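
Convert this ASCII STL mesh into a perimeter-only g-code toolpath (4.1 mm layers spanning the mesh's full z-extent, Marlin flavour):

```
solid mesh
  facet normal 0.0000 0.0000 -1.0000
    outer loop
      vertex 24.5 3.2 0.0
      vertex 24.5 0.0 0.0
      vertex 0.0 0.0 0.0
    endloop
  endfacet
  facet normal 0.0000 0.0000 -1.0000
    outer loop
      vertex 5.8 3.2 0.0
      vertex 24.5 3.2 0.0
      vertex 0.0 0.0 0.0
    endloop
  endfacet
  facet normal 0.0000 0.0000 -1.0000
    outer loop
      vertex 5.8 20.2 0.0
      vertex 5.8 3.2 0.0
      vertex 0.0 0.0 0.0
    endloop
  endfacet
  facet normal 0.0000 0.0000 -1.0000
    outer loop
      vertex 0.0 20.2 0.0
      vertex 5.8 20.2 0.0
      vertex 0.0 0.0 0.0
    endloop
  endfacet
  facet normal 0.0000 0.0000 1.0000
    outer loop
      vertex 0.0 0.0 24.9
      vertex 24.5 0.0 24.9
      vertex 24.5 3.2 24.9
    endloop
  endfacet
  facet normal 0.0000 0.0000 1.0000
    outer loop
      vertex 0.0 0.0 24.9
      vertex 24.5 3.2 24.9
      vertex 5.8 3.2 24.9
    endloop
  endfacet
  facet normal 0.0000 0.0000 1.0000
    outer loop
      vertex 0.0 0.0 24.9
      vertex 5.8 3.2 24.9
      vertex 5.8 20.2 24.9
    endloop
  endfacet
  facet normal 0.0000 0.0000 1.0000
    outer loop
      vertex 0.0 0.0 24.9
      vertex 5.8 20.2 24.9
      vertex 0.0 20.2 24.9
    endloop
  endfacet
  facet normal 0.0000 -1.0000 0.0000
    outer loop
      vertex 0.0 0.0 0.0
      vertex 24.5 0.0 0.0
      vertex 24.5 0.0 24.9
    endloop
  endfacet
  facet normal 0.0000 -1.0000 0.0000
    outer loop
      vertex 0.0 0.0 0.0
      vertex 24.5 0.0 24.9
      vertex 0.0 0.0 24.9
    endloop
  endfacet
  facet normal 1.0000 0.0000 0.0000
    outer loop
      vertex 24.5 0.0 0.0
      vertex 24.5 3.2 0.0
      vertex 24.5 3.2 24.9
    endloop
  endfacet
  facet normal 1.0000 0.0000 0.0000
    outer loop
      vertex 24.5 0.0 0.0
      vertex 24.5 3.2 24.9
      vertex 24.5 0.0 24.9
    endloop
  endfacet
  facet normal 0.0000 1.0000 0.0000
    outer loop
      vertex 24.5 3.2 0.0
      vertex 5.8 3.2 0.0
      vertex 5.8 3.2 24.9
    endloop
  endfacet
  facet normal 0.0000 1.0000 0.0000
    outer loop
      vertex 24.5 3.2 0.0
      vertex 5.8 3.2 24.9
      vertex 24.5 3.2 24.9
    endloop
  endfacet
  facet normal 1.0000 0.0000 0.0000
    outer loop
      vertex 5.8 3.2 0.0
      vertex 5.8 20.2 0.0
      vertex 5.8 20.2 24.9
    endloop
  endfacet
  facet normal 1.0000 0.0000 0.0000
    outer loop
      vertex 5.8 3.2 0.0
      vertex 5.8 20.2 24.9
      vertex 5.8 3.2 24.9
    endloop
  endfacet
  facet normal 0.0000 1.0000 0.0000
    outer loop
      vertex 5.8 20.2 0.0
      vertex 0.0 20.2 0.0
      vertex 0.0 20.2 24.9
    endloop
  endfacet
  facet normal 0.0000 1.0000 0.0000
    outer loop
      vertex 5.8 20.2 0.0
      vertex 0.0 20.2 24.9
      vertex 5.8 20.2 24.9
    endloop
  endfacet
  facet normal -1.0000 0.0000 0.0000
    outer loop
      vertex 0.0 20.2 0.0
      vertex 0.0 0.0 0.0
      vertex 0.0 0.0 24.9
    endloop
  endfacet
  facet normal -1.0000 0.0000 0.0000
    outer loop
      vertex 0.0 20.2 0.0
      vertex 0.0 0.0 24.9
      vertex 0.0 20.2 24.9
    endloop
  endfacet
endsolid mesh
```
; perimeter-only toolpath
G21 ; units = mm
G90 ; absolute positioning
G28 ; home
; layer 1
G0 Z4.1
G0 X0.0 Y0.0
G1 X24.5 Y0.0
G1 X24.5 Y3.2
G1 X5.8 Y3.2
G1 X5.8 Y20.2
G1 X0.0 Y20.2
G1 X0.0 Y0.0
; layer 2
G0 Z8.3
G0 X0.0 Y0.0
G1 X24.5 Y0.0
G1 X24.5 Y3.2
G1 X5.8 Y3.2
G1 X5.8 Y20.2
G1 X0.0 Y20.2
G1 X0.0 Y0.0
; layer 3
G0 Z12.4
G0 X0.0 Y0.0
G1 X24.5 Y0.0
G1 X24.5 Y3.2
G1 X5.8 Y3.2
G1 X5.8 Y20.2
G1 X0.0 Y20.2
G1 X0.0 Y0.0
; layer 4
G0 Z16.6
G0 X0.0 Y0.0
G1 X24.5 Y0.0
G1 X24.5 Y3.2
G1 X5.8 Y3.2
G1 X5.8 Y20.2
G1 X0.0 Y20.2
G1 X0.0 Y0.0
; layer 5
G0 Z20.7
G0 X0.0 Y0.0
G1 X24.5 Y0.0
G1 X24.5 Y3.2
G1 X5.8 Y3.2
G1 X5.8 Y20.2
G1 X0.0 Y20.2
G1 X0.0 Y0.0
; layer 6
G0 Z24.9
G0 X0.0 Y0.0
G1 X24.5 Y0.0
G1 X24.5 Y3.2
G1 X5.8 Y3.2
G1 X5.8 Y20.2
G1 X0.0 Y20.2
G1 X0.0 Y0.0
M2 ; end

The solid is an L-shaped prism: outer 24.5 × 20.2 mm, arm thicknesses ≈ 3.2 mm (horizontal) and 5.8 mm (vertical), extruded 24.9 mm in z. Slicing at Δz = 4.1 mm — 6 equal slices spanning the solid's height, so layer i sits at z = i·h/6 — gives 6 non-empty perimeters. Each is a 6-segment closed polygon; G0 lifts to the layer z and rapids to the start vertex, then G1 traces the edges.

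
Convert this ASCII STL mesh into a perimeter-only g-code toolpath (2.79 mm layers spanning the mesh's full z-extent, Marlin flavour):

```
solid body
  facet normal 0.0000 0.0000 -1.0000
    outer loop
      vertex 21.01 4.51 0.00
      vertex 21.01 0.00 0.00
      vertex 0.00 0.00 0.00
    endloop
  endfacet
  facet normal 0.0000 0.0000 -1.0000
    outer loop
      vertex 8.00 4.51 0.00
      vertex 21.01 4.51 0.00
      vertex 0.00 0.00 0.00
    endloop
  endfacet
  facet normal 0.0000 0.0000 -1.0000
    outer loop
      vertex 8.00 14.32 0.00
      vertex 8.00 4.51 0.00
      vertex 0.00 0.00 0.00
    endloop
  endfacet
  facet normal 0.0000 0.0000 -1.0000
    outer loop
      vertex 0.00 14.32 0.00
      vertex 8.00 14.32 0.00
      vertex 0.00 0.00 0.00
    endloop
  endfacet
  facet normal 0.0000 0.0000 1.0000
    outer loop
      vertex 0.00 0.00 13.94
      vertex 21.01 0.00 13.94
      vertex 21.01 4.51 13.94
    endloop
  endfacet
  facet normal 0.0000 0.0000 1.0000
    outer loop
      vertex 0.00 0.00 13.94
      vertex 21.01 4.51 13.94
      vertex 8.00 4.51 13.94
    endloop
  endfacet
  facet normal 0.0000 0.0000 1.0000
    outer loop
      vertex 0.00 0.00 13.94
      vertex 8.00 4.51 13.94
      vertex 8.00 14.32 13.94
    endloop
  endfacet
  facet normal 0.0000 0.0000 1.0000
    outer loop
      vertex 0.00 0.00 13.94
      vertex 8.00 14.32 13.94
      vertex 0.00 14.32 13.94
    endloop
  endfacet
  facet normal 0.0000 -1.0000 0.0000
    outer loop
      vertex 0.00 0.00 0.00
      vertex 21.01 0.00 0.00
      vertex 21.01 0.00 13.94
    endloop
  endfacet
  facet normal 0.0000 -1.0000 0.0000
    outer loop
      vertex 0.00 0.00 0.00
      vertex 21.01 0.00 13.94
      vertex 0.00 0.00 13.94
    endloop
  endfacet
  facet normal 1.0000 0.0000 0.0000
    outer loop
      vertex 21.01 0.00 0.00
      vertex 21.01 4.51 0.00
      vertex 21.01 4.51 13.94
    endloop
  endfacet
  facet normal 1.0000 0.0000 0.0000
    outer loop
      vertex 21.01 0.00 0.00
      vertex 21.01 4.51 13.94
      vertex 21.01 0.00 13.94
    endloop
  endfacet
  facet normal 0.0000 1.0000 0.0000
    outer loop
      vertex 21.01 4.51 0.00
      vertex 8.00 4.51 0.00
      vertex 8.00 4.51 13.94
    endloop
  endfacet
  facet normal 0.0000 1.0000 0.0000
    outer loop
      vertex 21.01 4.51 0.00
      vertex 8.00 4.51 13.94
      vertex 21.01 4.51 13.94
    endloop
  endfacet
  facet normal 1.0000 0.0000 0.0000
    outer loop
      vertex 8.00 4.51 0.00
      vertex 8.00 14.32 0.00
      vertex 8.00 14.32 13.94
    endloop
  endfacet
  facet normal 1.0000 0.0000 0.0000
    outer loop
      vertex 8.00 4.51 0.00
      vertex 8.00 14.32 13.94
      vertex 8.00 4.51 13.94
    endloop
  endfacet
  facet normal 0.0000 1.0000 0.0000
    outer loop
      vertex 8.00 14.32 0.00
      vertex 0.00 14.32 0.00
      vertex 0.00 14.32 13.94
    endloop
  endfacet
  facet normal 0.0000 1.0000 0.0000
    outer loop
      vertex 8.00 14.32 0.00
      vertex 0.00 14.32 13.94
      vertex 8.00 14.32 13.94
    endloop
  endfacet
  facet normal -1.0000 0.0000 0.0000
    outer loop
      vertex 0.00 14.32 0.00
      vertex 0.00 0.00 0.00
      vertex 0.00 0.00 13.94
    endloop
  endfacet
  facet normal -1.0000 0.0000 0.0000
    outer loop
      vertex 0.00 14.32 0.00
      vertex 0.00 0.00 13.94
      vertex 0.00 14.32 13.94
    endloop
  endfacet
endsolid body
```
; perimeter-only toolpath
G21 ; units = mm
G90 ; absolute positioning
G28 ; home
; layer 1
G0 Z2.79
G0 X0.00 Y0.00
G1 X21.01 Y0.00
G1 X21.01 Y4.51
G1 X8.00 Y4.51
G1 X8.00 Y14.32
G1 X0.00 Y14.32
G1 X0.00 Y0.00
; layer 2
G0 Z5.58
G0 X0.00 Y0.00
G1 X21.01 Y0.00
G1 X21.01 Y4.51
G1 X8.00 Y4.51
G1 X8.00 Y14.32
G1 X0.00 Y14.32
G1 X0.00 Y0.00
; layer 3
G0 Z8.36
G0 X0.00 Y0.00
G1 X21.01 Y0.00
G1 X21.01 Y4.51
G1 X8.00 Y4.51
G1 X8.00 Y14.32
G1 X0.00 Y14.32
G1 X0.00 Y0.00
; layer 4
G0 Z11.15
G0 X0.00 Y0.00
G1 X21.01 Y0.00
G1 X21.01 Y4.51
G1 X8.00 Y4.51
G1 X8.00 Y14.32
G1 X0.00 Y14.32
G1 X0.00 Y0.00
; layer 5
G0 Z13.94
G0 X0.00 Y0.00
G1 X21.01 Y0.00
G1 X21.01 Y4.51
G1 X8.00 Y4.51
G1 X8.00 Y14.32
G1 X0.00 Y14.32
G1 X0.00 Y0.00
M2 ; end

The solid is an L-shaped prism: outer 21 × 14.3 mm, arm thicknesses ≈ 4.51 mm (horizontal) and 8 mm (vertical), extruded 13.9 mm in z. Slicing at Δz = 2.79 mm — 5 equal slices spanning the solid's height, so layer i sits at z = i·h/5 — gives 5 non-empty perimeters. Each is a 6-segment closed polygon; G0 lifts to the layer z and rapids to the start vertex, then G1 traces the edges.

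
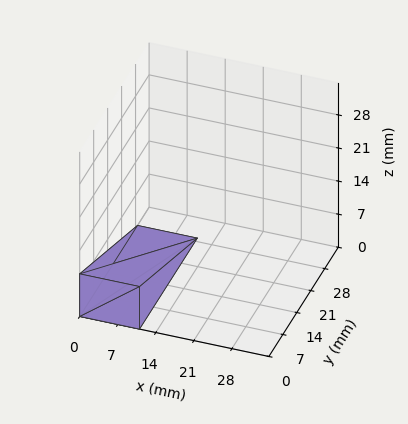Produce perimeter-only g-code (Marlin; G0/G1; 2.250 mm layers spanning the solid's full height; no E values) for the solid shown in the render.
Reading the render: the shape is a wedge (ramp): 11 × 29 mm base, rising to 9 mm along the y=0 edge and sloping linearly to z=0 at y=29 (dimensions read to the nearest mm from the axis ticks). For the g-code, the solid's height is divided into equal slices at the stated Δz and each level perimeter traced with G1 moves after a G0 lift.

; perimeter-only toolpath
G21 ; units = mm
G90 ; absolute positioning
G28 ; home
; layer 1
G0 Z2.250
G0 X0.000 Y0.000
G1 X11.000 Y0.000
G1 X11.000 Y21.750
G1 X0.000 Y21.750
G1 X0.000 Y0.000
; layer 2
G0 Z4.500
G0 X0.000 Y0.000
G1 X11.000 Y0.000
G1 X11.000 Y14.500
G1 X0.000 Y14.500
G1 X0.000 Y0.000
; layer 3
G0 Z6.750
G0 X0.000 Y0.000
G1 X11.000 Y0.000
G1 X11.000 Y7.250
G1 X0.000 Y7.250
G1 X0.000 Y0.000
M2 ; end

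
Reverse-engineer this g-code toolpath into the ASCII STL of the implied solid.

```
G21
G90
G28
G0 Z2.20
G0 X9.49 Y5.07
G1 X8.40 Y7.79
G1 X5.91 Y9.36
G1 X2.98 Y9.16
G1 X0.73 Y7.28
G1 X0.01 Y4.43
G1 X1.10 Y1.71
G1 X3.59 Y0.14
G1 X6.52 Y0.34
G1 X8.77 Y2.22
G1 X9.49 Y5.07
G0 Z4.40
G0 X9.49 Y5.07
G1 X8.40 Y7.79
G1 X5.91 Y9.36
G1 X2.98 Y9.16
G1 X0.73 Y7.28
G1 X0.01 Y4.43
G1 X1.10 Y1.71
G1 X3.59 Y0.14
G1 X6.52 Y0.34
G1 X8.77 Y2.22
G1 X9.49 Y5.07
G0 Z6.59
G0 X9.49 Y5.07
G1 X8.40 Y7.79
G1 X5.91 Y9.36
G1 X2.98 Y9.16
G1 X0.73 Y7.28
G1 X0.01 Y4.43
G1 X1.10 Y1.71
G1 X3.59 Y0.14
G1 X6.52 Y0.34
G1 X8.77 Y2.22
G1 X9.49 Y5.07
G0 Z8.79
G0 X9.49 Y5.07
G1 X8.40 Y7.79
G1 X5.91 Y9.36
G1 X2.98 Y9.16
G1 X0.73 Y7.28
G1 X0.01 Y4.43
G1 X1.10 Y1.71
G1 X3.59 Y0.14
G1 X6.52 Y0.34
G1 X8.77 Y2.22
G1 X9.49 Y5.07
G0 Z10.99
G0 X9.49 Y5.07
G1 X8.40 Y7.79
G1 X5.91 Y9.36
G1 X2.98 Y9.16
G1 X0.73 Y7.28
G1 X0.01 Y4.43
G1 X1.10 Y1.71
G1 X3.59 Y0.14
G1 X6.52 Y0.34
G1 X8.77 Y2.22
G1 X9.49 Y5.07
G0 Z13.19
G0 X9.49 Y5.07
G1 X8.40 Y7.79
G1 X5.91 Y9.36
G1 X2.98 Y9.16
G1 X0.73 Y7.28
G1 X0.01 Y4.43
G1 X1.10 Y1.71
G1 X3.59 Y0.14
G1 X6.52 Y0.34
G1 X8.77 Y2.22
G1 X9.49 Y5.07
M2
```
solid part
  facet normal 0.0000 0.0000 -1.0000
    outer loop
      vertex 5.91 9.36 0.00
      vertex 8.40 7.79 0.00
      vertex 9.49 5.07 0.00
    endloop
  endfacet
  facet normal 0.0000 0.0000 -1.0000
    outer loop
      vertex 2.98 9.16 0.00
      vertex 5.91 9.36 0.00
      vertex 9.49 5.07 0.00
    endloop
  endfacet
  facet normal 0.0000 0.0000 -1.0000
    outer loop
      vertex 0.73 7.28 0.00
      vertex 2.98 9.16 0.00
      vertex 9.49 5.07 0.00
    endloop
  endfacet
  facet normal 0.0000 0.0000 -1.0000
    outer loop
      vertex 0.01 4.43 0.00
      vertex 0.73 7.28 0.00
      vertex 9.49 5.07 0.00
    endloop
  endfacet
  facet normal 0.0000 0.0000 -1.0000
    outer loop
      vertex 1.10 1.71 0.00
      vertex 0.01 4.43 0.00
      vertex 9.49 5.07 0.00
    endloop
  endfacet
  facet normal 0.0000 0.0000 -1.0000
    outer loop
      vertex 3.59 0.14 0.00
      vertex 1.10 1.71 0.00
      vertex 9.49 5.07 0.00
    endloop
  endfacet
  facet normal 0.0000 0.0000 -1.0000
    outer loop
      vertex 6.52 0.34 0.00
      vertex 3.59 0.14 0.00
      vertex 9.49 5.07 0.00
    endloop
  endfacet
  facet normal 0.0000 0.0000 -1.0000
    outer loop
      vertex 8.77 2.22 0.00
      vertex 6.52 0.34 0.00
      vertex 9.49 5.07 0.00
    endloop
  endfacet
  facet normal 0.0000 0.0000 1.0000
    outer loop
      vertex 9.49 5.07 13.19
      vertex 8.40 7.79 13.19
      vertex 5.91 9.36 13.19
    endloop
  endfacet
  facet normal 0.0000 0.0000 1.0000
    outer loop
      vertex 9.49 5.07 13.19
      vertex 5.91 9.36 13.19
      vertex 2.98 9.16 13.19
    endloop
  endfacet
  facet normal 0.0000 0.0000 1.0000
    outer loop
      vertex 9.49 5.07 13.19
      vertex 2.98 9.16 13.19
      vertex 0.73 7.28 13.19
    endloop
  endfacet
  facet normal 0.0000 0.0000 1.0000
    outer loop
      vertex 9.49 5.07 13.19
      vertex 0.73 7.28 13.19
      vertex 0.01 4.43 13.19
    endloop
  endfacet
  facet normal 0.0000 0.0000 1.0000
    outer loop
      vertex 9.49 5.07 13.19
      vertex 0.01 4.43 13.19
      vertex 1.10 1.71 13.19
    endloop
  endfacet
  facet normal 0.0000 0.0000 1.0000
    outer loop
      vertex 9.49 5.07 13.19
      vertex 1.10 1.71 13.19
      vertex 3.59 0.14 13.19
    endloop
  endfacet
  facet normal 0.0000 0.0000 1.0000
    outer loop
      vertex 9.49 5.07 13.19
      vertex 3.59 0.14 13.19
      vertex 6.52 0.34 13.19
    endloop
  endfacet
  facet normal 0.0000 0.0000 1.0000
    outer loop
      vertex 9.49 5.07 13.19
      vertex 6.52 0.34 13.19
      vertex 8.77 2.22 13.19
    endloop
  endfacet
  facet normal 0.9282 0.3720 0.0000
    outer loop
      vertex 9.49 5.07 0.00
      vertex 8.40 7.79 0.00
      vertex 8.40 7.79 13.19
    endloop
  endfacet
  facet normal 0.9282 0.3720 0.0000
    outer loop
      vertex 9.49 5.07 0.00
      vertex 8.40 7.79 13.19
      vertex 9.49 5.07 13.19
    endloop
  endfacet
  facet normal 0.5334 0.8459 0.0000
    outer loop
      vertex 8.40 7.79 0.00
      vertex 5.91 9.36 0.00
      vertex 5.91 9.36 13.19
    endloop
  endfacet
  facet normal 0.5334 0.8459 0.0000
    outer loop
      vertex 8.40 7.79 0.00
      vertex 5.91 9.36 13.19
      vertex 8.40 7.79 13.19
    endloop
  endfacet
  facet normal -0.0681 0.9977 0.0000
    outer loop
      vertex 5.91 9.36 0.00
      vertex 2.98 9.16 0.00
      vertex 2.98 9.16 13.19
    endloop
  endfacet
  facet normal -0.0681 0.9977 0.0000
    outer loop
      vertex 5.91 9.36 0.00
      vertex 2.98 9.16 13.19
      vertex 5.91 9.36 13.19
    endloop
  endfacet
  facet normal -0.6412 0.7674 0.0000
    outer loop
      vertex 2.98 9.16 0.00
      vertex 0.73 7.28 0.00
      vertex 0.73 7.28 13.19
    endloop
  endfacet
  facet normal -0.6412 0.7674 0.0000
    outer loop
      vertex 2.98 9.16 0.00
      vertex 0.73 7.28 13.19
      vertex 2.98 9.16 13.19
    endloop
  endfacet
  facet normal -0.9695 0.2449 0.0000
    outer loop
      vertex 0.73 7.28 0.00
      vertex 0.01 4.43 0.00
      vertex 0.01 4.43 13.19
    endloop
  endfacet
  facet normal -0.9695 0.2449 0.0000
    outer loop
      vertex 0.73 7.28 0.00
      vertex 0.01 4.43 13.19
      vertex 0.73 7.28 13.19
    endloop
  endfacet
  facet normal -0.9282 -0.3720 0.0000
    outer loop
      vertex 0.01 4.43 0.00
      vertex 1.10 1.71 0.00
      vertex 1.10 1.71 13.19
    endloop
  endfacet
  facet normal -0.9282 -0.3720 0.0000
    outer loop
      vertex 0.01 4.43 0.00
      vertex 1.10 1.71 13.19
      vertex 0.01 4.43 13.19
    endloop
  endfacet
  facet normal -0.5334 -0.8459 0.0000
    outer loop
      vertex 1.10 1.71 0.00
      vertex 3.59 0.14 0.00
      vertex 3.59 0.14 13.19
    endloop
  endfacet
  facet normal -0.5334 -0.8459 0.0000
    outer loop
      vertex 1.10 1.71 0.00
      vertex 3.59 0.14 13.19
      vertex 1.10 1.71 13.19
    endloop
  endfacet
  facet normal 0.0681 -0.9977 0.0000
    outer loop
      vertex 3.59 0.14 0.00
      vertex 6.52 0.34 0.00
      vertex 6.52 0.34 13.19
    endloop
  endfacet
  facet normal 0.0681 -0.9977 0.0000
    outer loop
      vertex 3.59 0.14 0.00
      vertex 6.52 0.34 13.19
      vertex 3.59 0.14 13.19
    endloop
  endfacet
  facet normal 0.6412 -0.7674 0.0000
    outer loop
      vertex 6.52 0.34 0.00
      vertex 8.77 2.22 0.00
      vertex 8.77 2.22 13.19
    endloop
  endfacet
  facet normal 0.6412 -0.7674 0.0000
    outer loop
      vertex 6.52 0.34 0.00
      vertex 8.77 2.22 13.19
      vertex 6.52 0.34 13.19
    endloop
  endfacet
  facet normal 0.9695 -0.2449 0.0000
    outer loop
      vertex 8.77 2.22 0.00
      vertex 9.49 5.07 0.00
      vertex 9.49 5.07 13.19
    endloop
  endfacet
  facet normal 0.9695 -0.2449 0.0000
    outer loop
      vertex 8.77 2.22 0.00
      vertex 9.49 5.07 13.19
      vertex 8.77 2.22 13.19
    endloop
  endfacet
endsolid part

The G0 Z moves step by Δz≈2.20 mm. Every layer's G1 loop is the same polygon, so the solid is a straight extrusion of it from z=0 to z≈13.2. Closing with flat bottom and top caps and triangulating gives 36 facets — a regular 10-sided prism (a cylinder approximated with 10 flat sides), circumscribed radius ≈ 4.75 mm, height ≈ 13.2 mm.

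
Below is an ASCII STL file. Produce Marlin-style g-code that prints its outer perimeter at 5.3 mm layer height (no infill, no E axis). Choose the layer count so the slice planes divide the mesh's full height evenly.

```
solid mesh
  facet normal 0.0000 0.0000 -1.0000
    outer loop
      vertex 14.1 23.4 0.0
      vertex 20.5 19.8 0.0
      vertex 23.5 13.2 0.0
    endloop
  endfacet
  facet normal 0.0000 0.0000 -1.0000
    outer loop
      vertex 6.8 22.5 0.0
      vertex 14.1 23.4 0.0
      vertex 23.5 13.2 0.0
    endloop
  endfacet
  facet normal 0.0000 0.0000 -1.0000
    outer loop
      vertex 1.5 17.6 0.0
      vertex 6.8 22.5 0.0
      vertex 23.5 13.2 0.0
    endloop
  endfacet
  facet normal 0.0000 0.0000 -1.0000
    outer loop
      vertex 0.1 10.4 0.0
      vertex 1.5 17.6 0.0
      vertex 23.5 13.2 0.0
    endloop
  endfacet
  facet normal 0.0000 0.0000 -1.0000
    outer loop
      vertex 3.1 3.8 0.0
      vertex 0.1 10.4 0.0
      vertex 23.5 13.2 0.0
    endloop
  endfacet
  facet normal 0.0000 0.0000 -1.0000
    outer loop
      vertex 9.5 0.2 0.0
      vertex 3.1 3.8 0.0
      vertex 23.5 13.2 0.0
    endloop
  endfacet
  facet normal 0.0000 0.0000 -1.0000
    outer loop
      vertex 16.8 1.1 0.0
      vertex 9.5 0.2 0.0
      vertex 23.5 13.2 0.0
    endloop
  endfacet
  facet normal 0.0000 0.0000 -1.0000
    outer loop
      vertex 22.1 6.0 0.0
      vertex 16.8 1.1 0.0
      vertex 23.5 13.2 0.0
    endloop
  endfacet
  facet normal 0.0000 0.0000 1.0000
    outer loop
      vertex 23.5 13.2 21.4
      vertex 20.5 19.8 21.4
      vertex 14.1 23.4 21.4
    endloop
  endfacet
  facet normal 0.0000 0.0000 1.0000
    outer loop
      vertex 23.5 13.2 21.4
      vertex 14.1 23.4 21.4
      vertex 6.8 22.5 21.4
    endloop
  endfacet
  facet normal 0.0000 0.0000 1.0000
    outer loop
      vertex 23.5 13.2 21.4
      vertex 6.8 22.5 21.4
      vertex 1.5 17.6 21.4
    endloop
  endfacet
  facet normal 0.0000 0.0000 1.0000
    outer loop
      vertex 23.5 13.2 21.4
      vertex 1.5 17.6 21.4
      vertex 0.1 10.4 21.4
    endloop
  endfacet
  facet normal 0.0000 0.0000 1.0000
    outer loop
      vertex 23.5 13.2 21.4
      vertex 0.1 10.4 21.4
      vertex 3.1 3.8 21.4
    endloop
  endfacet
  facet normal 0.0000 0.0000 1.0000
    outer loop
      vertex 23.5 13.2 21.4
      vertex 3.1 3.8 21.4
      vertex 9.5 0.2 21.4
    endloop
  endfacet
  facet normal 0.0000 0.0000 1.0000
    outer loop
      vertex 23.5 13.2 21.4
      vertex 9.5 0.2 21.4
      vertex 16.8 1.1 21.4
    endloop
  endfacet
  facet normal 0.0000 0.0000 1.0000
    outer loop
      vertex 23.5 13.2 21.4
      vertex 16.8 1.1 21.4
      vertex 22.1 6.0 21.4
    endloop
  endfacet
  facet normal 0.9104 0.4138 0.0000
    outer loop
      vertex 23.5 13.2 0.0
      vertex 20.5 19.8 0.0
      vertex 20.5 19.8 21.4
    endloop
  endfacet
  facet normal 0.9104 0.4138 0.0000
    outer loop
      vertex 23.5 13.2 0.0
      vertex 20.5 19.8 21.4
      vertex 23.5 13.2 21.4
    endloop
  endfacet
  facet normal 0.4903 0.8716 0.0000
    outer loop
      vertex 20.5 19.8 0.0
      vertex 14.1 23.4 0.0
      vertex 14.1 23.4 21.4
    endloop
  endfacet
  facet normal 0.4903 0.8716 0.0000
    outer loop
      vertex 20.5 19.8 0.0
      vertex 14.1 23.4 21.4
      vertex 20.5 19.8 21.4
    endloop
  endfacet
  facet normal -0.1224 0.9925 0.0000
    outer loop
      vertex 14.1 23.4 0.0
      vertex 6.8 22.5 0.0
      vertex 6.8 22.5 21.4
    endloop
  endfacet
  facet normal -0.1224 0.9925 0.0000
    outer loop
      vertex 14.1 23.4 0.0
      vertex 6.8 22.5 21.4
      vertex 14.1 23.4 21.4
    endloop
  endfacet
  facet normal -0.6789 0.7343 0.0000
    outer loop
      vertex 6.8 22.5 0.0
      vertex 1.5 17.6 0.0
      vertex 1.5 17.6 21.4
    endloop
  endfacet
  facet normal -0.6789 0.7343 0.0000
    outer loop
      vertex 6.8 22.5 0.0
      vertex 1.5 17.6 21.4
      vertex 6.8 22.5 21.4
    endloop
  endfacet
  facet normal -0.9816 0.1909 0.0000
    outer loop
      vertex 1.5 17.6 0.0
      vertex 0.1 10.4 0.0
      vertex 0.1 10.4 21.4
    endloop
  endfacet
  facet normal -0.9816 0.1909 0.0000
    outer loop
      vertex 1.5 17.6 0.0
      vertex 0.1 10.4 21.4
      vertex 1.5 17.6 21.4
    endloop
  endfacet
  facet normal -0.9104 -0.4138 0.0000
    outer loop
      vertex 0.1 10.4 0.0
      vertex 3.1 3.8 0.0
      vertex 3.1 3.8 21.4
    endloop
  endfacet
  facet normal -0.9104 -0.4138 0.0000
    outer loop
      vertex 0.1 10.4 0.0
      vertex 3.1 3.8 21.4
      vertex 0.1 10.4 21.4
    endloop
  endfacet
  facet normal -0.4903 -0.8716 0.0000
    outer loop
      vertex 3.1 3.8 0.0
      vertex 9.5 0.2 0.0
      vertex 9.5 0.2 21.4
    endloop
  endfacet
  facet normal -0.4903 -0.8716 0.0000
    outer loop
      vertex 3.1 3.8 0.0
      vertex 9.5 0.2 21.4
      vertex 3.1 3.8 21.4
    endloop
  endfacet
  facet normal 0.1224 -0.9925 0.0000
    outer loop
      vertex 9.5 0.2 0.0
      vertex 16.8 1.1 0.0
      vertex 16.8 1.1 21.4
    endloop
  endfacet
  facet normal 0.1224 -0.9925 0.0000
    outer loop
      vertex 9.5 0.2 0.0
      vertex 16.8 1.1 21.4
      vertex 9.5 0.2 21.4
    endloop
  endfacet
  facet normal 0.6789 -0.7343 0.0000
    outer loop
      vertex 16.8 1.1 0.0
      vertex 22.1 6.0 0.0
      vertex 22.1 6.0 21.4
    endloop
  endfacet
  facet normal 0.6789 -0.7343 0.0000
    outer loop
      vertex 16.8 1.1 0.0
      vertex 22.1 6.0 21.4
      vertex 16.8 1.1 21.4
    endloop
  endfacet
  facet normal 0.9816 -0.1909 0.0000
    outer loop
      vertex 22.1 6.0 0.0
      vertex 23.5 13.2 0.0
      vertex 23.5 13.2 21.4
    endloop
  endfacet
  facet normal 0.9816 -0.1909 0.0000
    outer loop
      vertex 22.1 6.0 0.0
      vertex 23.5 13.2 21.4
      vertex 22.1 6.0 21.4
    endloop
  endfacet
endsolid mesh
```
; perimeter-only toolpath
G21 ; units = mm
G90 ; absolute positioning
G28 ; home
; layer 1
G0 Z5.3
G0 X23.5 Y13.2
G1 X20.5 Y19.8
G1 X14.1 Y23.4
G1 X6.8 Y22.5
G1 X1.5 Y17.6
G1 X0.1 Y10.4
G1 X3.1 Y3.8
G1 X9.5 Y0.2
G1 X16.8 Y1.1
G1 X22.1 Y6.0
G1 X23.5 Y13.2
; layer 2
G0 Z10.7
G0 X23.5 Y13.2
G1 X20.5 Y19.8
G1 X14.1 Y23.4
G1 X6.8 Y22.5
G1 X1.5 Y17.6
G1 X0.1 Y10.4
G1 X3.1 Y3.8
G1 X9.5 Y0.2
G1 X16.8 Y1.1
G1 X22.1 Y6.0
G1 X23.5 Y13.2
; layer 3
G0 Z16.0
G0 X23.5 Y13.2
G1 X20.5 Y19.8
G1 X14.1 Y23.4
G1 X6.8 Y22.5
G1 X1.5 Y17.6
G1 X0.1 Y10.4
G1 X3.1 Y3.8
G1 X9.5 Y0.2
G1 X16.8 Y1.1
G1 X22.1 Y6.0
G1 X23.5 Y13.2
; layer 4
G0 Z21.4
G0 X23.5 Y13.2
G1 X20.5 Y19.8
G1 X14.1 Y23.4
G1 X6.8 Y22.5
G1 X1.5 Y17.6
G1 X0.1 Y10.4
G1 X3.1 Y3.8
G1 X9.5 Y0.2
G1 X16.8 Y1.1
G1 X22.1 Y6.0
G1 X23.5 Y13.2
M2 ; end

The solid is a regular 10-sided prism (a cylinder approximated with 10 flat sides), circumscribed radius ≈ 11.8 mm, height ≈ 21.4 mm. Slicing at Δz = 5.3 mm — 4 equal slices spanning the solid's height, so layer i sits at z = i·h/4 — gives 4 non-empty perimeters. Each is a 10-segment closed polygon; G0 lifts to the layer z and rapids to the start vertex, then G1 traces the edges.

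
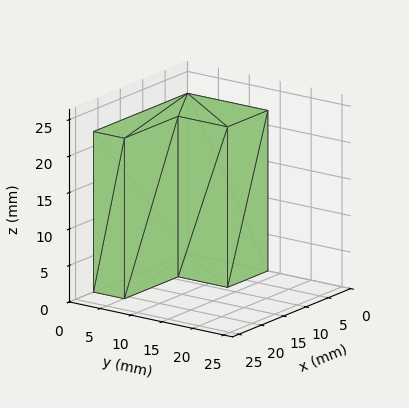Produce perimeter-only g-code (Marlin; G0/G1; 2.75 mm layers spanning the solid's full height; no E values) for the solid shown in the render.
Reading the render: the shape is an L-shaped prism: outer 21 × 13 mm, arm thicknesses ≈ 5 mm (horizontal) and 9 mm (vertical), extruded 22 mm in z (dimensions read to the nearest mm from the axis ticks). For the g-code, the solid's height is divided into equal slices at the stated Δz and each level perimeter traced with G1 moves after a G0 lift.

; perimeter-only toolpath
G21 ; units = mm
G90 ; absolute positioning
G28 ; home
; layer 1
G0 Z2.75
G0 X0.00 Y0.00
G1 X21.00 Y0.00
G1 X21.00 Y5.00
G1 X9.00 Y5.00
G1 X9.00 Y13.00
G1 X0.00 Y13.00
G1 X0.00 Y0.00
; layer 2
G0 Z5.50
G0 X0.00 Y0.00
G1 X21.00 Y0.00
G1 X21.00 Y5.00
G1 X9.00 Y5.00
G1 X9.00 Y13.00
G1 X0.00 Y13.00
G1 X0.00 Y0.00
; layer 3
G0 Z8.25
G0 X0.00 Y0.00
G1 X21.00 Y0.00
G1 X21.00 Y5.00
G1 X9.00 Y5.00
G1 X9.00 Y13.00
G1 X0.00 Y13.00
G1 X0.00 Y0.00
; layer 4
G0 Z11.00
G0 X0.00 Y0.00
G1 X21.00 Y0.00
G1 X21.00 Y5.00
G1 X9.00 Y5.00
G1 X9.00 Y13.00
G1 X0.00 Y13.00
G1 X0.00 Y0.00
; layer 5
G0 Z13.75
G0 X0.00 Y0.00
G1 X21.00 Y0.00
G1 X21.00 Y5.00
G1 X9.00 Y5.00
G1 X9.00 Y13.00
G1 X0.00 Y13.00
G1 X0.00 Y0.00
; layer 6
G0 Z16.50
G0 X0.00 Y0.00
G1 X21.00 Y0.00
G1 X21.00 Y5.00
G1 X9.00 Y5.00
G1 X9.00 Y13.00
G1 X0.00 Y13.00
G1 X0.00 Y0.00
; layer 7
G0 Z19.25
G0 X0.00 Y0.00
G1 X21.00 Y0.00
G1 X21.00 Y5.00
G1 X9.00 Y5.00
G1 X9.00 Y13.00
G1 X0.00 Y13.00
G1 X0.00 Y0.00
; layer 8
G0 Z22.00
G0 X0.00 Y0.00
G1 X21.00 Y0.00
G1 X21.00 Y5.00
G1 X9.00 Y5.00
G1 X9.00 Y13.00
G1 X0.00 Y13.00
G1 X0.00 Y0.00
M2 ; end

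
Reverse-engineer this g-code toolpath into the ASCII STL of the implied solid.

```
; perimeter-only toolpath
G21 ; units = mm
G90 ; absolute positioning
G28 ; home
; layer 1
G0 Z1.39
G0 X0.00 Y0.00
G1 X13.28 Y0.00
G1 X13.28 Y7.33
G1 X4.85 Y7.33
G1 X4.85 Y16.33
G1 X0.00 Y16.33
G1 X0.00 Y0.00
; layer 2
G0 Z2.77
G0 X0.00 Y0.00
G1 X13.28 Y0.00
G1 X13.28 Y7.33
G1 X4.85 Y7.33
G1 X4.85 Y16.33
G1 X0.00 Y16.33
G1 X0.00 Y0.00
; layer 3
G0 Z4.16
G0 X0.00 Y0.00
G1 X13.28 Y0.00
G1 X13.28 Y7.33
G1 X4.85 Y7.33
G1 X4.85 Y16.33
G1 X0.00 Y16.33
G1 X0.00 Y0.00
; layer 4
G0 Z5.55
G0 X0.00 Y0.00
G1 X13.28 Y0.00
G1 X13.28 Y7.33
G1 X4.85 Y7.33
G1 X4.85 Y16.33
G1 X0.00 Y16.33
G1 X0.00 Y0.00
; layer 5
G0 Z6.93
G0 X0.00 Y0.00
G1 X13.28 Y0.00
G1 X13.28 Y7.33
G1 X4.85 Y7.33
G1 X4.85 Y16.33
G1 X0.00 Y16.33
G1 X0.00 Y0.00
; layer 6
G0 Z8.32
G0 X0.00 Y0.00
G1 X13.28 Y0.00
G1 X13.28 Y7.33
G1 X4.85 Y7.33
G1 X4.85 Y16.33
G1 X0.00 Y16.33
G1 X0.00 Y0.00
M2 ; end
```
solid part
  facet normal 0.0000 0.0000 -1.0000
    outer loop
      vertex 13.28 7.33 0.00
      vertex 13.28 0.00 0.00
      vertex 0.00 0.00 0.00
    endloop
  endfacet
  facet normal 0.0000 0.0000 -1.0000
    outer loop
      vertex 4.85 7.33 0.00
      vertex 13.28 7.33 0.00
      vertex 0.00 0.00 0.00
    endloop
  endfacet
  facet normal 0.0000 0.0000 -1.0000
    outer loop
      vertex 4.85 16.33 0.00
      vertex 4.85 7.33 0.00
      vertex 0.00 0.00 0.00
    endloop
  endfacet
  facet normal 0.0000 0.0000 -1.0000
    outer loop
      vertex 0.00 16.33 0.00
      vertex 4.85 16.33 0.00
      vertex 0.00 0.00 0.00
    endloop
  endfacet
  facet normal 0.0000 0.0000 1.0000
    outer loop
      vertex 0.00 0.00 8.32
      vertex 13.28 0.00 8.32
      vertex 13.28 7.33 8.32
    endloop
  endfacet
  facet normal 0.0000 0.0000 1.0000
    outer loop
      vertex 0.00 0.00 8.32
      vertex 13.28 7.33 8.32
      vertex 4.85 7.33 8.32
    endloop
  endfacet
  facet normal 0.0000 0.0000 1.0000
    outer loop
      vertex 0.00 0.00 8.32
      vertex 4.85 7.33 8.32
      vertex 4.85 16.33 8.32
    endloop
  endfacet
  facet normal 0.0000 0.0000 1.0000
    outer loop
      vertex 0.00 0.00 8.32
      vertex 4.85 16.33 8.32
      vertex 0.00 16.33 8.32
    endloop
  endfacet
  facet normal 0.0000 -1.0000 0.0000
    outer loop
      vertex 0.00 0.00 0.00
      vertex 13.28 0.00 0.00
      vertex 13.28 0.00 8.32
    endloop
  endfacet
  facet normal 0.0000 -1.0000 0.0000
    outer loop
      vertex 0.00 0.00 0.00
      vertex 13.28 0.00 8.32
      vertex 0.00 0.00 8.32
    endloop
  endfacet
  facet normal 1.0000 0.0000 0.0000
    outer loop
      vertex 13.28 0.00 0.00
      vertex 13.28 7.33 0.00
      vertex 13.28 7.33 8.32
    endloop
  endfacet
  facet normal 1.0000 0.0000 0.0000
    outer loop
      vertex 13.28 0.00 0.00
      vertex 13.28 7.33 8.32
      vertex 13.28 0.00 8.32
    endloop
  endfacet
  facet normal 0.0000 1.0000 0.0000
    outer loop
      vertex 13.28 7.33 0.00
      vertex 4.85 7.33 0.00
      vertex 4.85 7.33 8.32
    endloop
  endfacet
  facet normal 0.0000 1.0000 0.0000
    outer loop
      vertex 13.28 7.33 0.00
      vertex 4.85 7.33 8.32
      vertex 13.28 7.33 8.32
    endloop
  endfacet
  facet normal 1.0000 0.0000 0.0000
    outer loop
      vertex 4.85 7.33 0.00
      vertex 4.85 16.33 0.00
      vertex 4.85 16.33 8.32
    endloop
  endfacet
  facet normal 1.0000 0.0000 0.0000
    outer loop
      vertex 4.85 7.33 0.00
      vertex 4.85 16.33 8.32
      vertex 4.85 7.33 8.32
    endloop
  endfacet
  facet normal 0.0000 1.0000 0.0000
    outer loop
      vertex 4.85 16.33 0.00
      vertex 0.00 16.33 0.00
      vertex 0.00 16.33 8.32
    endloop
  endfacet
  facet normal 0.0000 1.0000 0.0000
    outer loop
      vertex 4.85 16.33 0.00
      vertex 0.00 16.33 8.32
      vertex 4.85 16.33 8.32
    endloop
  endfacet
  facet normal -1.0000 0.0000 0.0000
    outer loop
      vertex 0.00 16.33 0.00
      vertex 0.00 0.00 0.00
      vertex 0.00 0.00 8.32
    endloop
  endfacet
  facet normal -1.0000 0.0000 0.0000
    outer loop
      vertex 0.00 16.33 0.00
      vertex 0.00 0.00 8.32
      vertex 0.00 16.33 8.32
    endloop
  endfacet
endsolid part

The G0 Z moves step by Δz≈1.39 mm. Every layer's G1 loop is the same polygon, so the solid is a straight extrusion of it from z=0 to z≈8.32. Closing with flat bottom and top caps and triangulating gives 20 facets — an L-shaped prism: outer 13.3 × 16.3 mm, arm thicknesses ≈ 7.33 mm (horizontal) and 4.85 mm (vertical), extruded 8.32 mm in z.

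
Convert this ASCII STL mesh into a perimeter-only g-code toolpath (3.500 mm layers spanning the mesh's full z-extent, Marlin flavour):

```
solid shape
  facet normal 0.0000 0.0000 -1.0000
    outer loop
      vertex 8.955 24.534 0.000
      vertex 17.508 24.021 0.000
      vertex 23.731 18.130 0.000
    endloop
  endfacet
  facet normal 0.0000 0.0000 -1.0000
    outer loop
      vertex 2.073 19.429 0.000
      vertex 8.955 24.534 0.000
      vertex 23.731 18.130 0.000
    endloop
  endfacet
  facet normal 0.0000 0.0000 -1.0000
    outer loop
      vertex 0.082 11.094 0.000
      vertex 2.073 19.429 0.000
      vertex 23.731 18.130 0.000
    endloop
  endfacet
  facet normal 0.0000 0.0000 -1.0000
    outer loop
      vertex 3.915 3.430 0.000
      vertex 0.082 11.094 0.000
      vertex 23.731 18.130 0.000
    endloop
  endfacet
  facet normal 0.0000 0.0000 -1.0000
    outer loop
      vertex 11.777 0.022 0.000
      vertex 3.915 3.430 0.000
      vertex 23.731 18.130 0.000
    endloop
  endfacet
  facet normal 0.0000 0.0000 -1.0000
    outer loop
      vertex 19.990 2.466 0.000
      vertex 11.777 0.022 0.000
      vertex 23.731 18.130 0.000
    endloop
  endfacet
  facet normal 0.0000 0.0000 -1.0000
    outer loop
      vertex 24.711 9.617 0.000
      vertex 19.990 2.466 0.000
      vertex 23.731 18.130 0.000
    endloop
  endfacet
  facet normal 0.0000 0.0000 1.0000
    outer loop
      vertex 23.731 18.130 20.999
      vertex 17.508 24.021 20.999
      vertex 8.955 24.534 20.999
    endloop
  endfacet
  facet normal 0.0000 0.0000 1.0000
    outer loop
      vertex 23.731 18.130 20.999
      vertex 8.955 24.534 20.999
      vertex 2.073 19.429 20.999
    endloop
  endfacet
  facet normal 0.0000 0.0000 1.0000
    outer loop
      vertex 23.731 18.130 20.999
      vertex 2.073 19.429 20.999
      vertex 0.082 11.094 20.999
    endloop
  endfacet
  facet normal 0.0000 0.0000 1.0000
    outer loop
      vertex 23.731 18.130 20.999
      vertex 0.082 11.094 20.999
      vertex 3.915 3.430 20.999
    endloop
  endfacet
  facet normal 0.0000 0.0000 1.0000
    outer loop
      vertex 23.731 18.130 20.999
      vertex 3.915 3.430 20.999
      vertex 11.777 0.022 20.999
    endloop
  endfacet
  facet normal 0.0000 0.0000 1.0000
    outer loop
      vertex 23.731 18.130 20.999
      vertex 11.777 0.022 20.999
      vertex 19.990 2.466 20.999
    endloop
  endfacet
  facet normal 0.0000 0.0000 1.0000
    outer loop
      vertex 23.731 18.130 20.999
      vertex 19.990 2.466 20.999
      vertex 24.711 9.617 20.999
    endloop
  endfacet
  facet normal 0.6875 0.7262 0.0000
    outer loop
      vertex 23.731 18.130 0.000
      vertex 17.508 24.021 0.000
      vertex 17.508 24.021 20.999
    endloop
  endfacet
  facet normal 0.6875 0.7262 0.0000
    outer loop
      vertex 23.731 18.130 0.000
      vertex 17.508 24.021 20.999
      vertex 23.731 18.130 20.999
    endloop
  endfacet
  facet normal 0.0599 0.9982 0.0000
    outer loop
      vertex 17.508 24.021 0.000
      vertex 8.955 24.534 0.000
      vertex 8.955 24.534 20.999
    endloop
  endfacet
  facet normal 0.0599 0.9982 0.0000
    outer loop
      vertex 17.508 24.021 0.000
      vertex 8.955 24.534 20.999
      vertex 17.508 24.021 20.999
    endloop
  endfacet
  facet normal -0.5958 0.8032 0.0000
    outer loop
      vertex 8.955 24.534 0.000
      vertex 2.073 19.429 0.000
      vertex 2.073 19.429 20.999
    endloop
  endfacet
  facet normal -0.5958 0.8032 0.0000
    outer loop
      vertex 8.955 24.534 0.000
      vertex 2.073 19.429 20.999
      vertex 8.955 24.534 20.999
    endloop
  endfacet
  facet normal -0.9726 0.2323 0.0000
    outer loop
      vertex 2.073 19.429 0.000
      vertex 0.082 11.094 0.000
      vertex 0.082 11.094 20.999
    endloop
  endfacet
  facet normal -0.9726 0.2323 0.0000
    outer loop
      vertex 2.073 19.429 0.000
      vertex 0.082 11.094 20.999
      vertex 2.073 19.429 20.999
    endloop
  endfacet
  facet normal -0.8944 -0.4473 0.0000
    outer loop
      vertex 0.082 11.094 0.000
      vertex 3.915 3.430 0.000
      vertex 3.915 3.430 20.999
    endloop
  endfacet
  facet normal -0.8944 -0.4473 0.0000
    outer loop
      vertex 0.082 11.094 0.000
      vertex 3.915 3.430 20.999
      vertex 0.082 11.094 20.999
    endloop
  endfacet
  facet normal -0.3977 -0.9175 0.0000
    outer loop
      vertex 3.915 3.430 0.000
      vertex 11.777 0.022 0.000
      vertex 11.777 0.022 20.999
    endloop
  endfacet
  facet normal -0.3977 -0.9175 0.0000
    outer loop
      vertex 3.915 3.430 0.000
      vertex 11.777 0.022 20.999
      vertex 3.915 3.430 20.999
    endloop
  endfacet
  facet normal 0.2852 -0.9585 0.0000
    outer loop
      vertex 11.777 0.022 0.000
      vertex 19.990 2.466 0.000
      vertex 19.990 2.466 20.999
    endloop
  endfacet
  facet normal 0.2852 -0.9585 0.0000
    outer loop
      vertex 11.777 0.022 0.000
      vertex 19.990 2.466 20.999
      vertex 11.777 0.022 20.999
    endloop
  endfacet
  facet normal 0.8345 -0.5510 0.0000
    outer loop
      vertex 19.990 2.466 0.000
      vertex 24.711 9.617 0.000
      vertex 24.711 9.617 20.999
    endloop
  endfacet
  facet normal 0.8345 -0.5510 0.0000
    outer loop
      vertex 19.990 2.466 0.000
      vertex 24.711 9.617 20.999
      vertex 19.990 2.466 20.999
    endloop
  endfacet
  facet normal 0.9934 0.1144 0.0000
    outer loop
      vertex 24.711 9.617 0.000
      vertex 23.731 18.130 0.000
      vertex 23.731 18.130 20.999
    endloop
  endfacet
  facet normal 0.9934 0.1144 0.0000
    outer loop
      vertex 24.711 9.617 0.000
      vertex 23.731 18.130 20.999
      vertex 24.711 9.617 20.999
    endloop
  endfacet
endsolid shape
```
; perimeter-only toolpath
G21 ; units = mm
G90 ; absolute positioning
G28 ; home
; layer 1
G0 Z3.500
G0 X23.731 Y18.130
G1 X17.508 Y24.021
G1 X8.955 Y24.534
G1 X2.073 Y19.429
G1 X0.082 Y11.094
G1 X3.915 Y3.430
G1 X11.777 Y0.022
G1 X19.990 Y2.466
G1 X24.711 Y9.617
G1 X23.731 Y18.130
; layer 2
G0 Z7.000
G0 X23.731 Y18.130
G1 X17.508 Y24.021
G1 X8.955 Y24.534
G1 X2.073 Y19.429
G1 X0.082 Y11.094
G1 X3.915 Y3.430
G1 X11.777 Y0.022
G1 X19.990 Y2.466
G1 X24.711 Y9.617
G1 X23.731 Y18.130
; layer 3
G0 Z10.499
G0 X23.731 Y18.130
G1 X17.508 Y24.021
G1 X8.955 Y24.534
G1 X2.073 Y19.429
G1 X0.082 Y11.094
G1 X3.915 Y3.430
G1 X11.777 Y0.022
G1 X19.990 Y2.466
G1 X24.711 Y9.617
G1 X23.731 Y18.130
; layer 4
G0 Z13.999
G0 X23.731 Y18.130
G1 X17.508 Y24.021
G1 X8.955 Y24.534
G1 X2.073 Y19.429
G1 X0.082 Y11.094
G1 X3.915 Y3.430
G1 X11.777 Y0.022
G1 X19.990 Y2.466
G1 X24.711 Y9.617
G1 X23.731 Y18.130
; layer 5
G0 Z17.499
G0 X23.731 Y18.130
G1 X17.508 Y24.021
G1 X8.955 Y24.534
G1 X2.073 Y19.429
G1 X0.082 Y11.094
G1 X3.915 Y3.430
G1 X11.777 Y0.022
G1 X19.990 Y2.466
G1 X24.711 Y9.617
G1 X23.731 Y18.130
; layer 6
G0 Z20.999
G0 X23.731 Y18.130
G1 X17.508 Y24.021
G1 X8.955 Y24.534
G1 X2.073 Y19.429
G1 X0.082 Y11.094
G1 X3.915 Y3.430
G1 X11.777 Y0.022
G1 X19.990 Y2.466
G1 X24.711 Y9.617
G1 X23.731 Y18.130
M2 ; end

The solid is a regular 9-sided prism (a cylinder approximated with 9 flat sides), circumscribed radius ≈ 12.5 mm, height ≈ 21 mm. Slicing at Δz = 3.500 mm — 6 equal slices spanning the solid's height, so layer i sits at z = i·h/6 — gives 6 non-empty perimeters. Each is a 9-segment closed polygon; G0 lifts to the layer z and rapids to the start vertex, then G1 traces the edges.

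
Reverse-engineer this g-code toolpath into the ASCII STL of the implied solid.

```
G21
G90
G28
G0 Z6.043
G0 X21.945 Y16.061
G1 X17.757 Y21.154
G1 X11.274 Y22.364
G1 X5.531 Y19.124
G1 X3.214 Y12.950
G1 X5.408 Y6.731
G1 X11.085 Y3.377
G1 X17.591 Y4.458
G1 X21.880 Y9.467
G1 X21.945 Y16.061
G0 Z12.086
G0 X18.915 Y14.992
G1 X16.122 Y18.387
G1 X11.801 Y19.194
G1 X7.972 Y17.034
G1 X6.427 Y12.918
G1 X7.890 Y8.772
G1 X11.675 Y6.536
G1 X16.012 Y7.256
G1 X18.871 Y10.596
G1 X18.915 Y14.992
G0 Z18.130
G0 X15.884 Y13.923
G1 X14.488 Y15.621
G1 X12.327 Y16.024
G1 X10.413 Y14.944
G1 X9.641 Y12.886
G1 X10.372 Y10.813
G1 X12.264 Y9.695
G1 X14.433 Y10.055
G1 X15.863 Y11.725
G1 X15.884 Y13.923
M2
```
solid part
  facet normal 0.0000 0.0000 -1.0000
    outer loop
      vertex 10.748 25.534 0.000
      vertex 19.391 23.921 0.000
      vertex 24.976 17.130 0.000
    endloop
  endfacet
  facet normal 0.0000 0.0000 -1.0000
    outer loop
      vertex 3.090 21.214 0.000
      vertex 10.748 25.534 0.000
      vertex 24.976 17.130 0.000
    endloop
  endfacet
  facet normal 0.0000 0.0000 -1.0000
    outer loop
      vertex 0.001 12.982 0.000
      vertex 3.090 21.214 0.000
      vertex 24.976 17.130 0.000
    endloop
  endfacet
  facet normal 0.0000 0.0000 -1.0000
    outer loop
      vertex 2.926 4.690 0.000
      vertex 0.001 12.982 0.000
      vertex 24.976 17.130 0.000
    endloop
  endfacet
  facet normal 0.0000 0.0000 -1.0000
    outer loop
      vertex 10.496 0.218 0.000
      vertex 2.926 4.690 0.000
      vertex 24.976 17.130 0.000
    endloop
  endfacet
  facet normal 0.0000 0.0000 -1.0000
    outer loop
      vertex 19.170 1.659 0.000
      vertex 10.496 0.218 0.000
      vertex 24.976 17.130 0.000
    endloop
  endfacet
  facet normal 0.0000 0.0000 -1.0000
    outer loop
      vertex 24.888 8.338 0.000
      vertex 19.170 1.659 0.000
      vertex 24.976 17.130 0.000
    endloop
  endfacet
  facet normal 0.6909 0.5682 0.4470
    outer loop
      vertex 24.976 17.130 0.000
      vertex 19.391 23.921 0.000
      vertex 12.854 12.854 24.173
    endloop
  endfacet
  facet normal 0.1641 0.8794 0.4470
    outer loop
      vertex 19.391 23.921 0.000
      vertex 10.748 25.534 0.000
      vertex 12.854 12.854 24.173
    endloop
  endfacet
  facet normal -0.4395 0.7791 0.4470
    outer loop
      vertex 10.748 25.534 0.000
      vertex 3.090 21.214 0.000
      vertex 12.854 12.854 24.173
    endloop
  endfacet
  facet normal -0.8375 0.3143 0.4470
    outer loop
      vertex 3.090 21.214 0.000
      vertex 0.001 12.982 0.000
      vertex 12.854 12.854 24.173
    endloop
  endfacet
  facet normal -0.8436 -0.2976 0.4470
    outer loop
      vertex 0.001 12.982 0.000
      vertex 2.926 4.690 0.000
      vertex 12.854 12.854 24.173
    endloop
  endfacet
  facet normal -0.4550 -0.7702 0.4470
    outer loop
      vertex 2.926 4.690 0.000
      vertex 10.496 0.218 0.000
      vertex 12.854 12.854 24.173
    endloop
  endfacet
  facet normal 0.1466 -0.8824 0.4470
    outer loop
      vertex 10.496 0.218 0.000
      vertex 19.170 1.659 0.000
      vertex 12.854 12.854 24.173
    endloop
  endfacet
  facet normal 0.6795 -0.5818 0.4470
    outer loop
      vertex 19.170 1.659 0.000
      vertex 24.888 8.338 0.000
      vertex 12.854 12.854 24.173
    endloop
  endfacet
  facet normal 0.8945 -0.0090 0.4470
    outer loop
      vertex 24.888 8.338 0.000
      vertex 24.976 17.130 0.000
      vertex 12.854 12.854 24.173
    endloop
  endfacet
endsolid part

The G0 Z moves step by Δz≈6.043 mm. The G1 loops shrink linearly with z, so the solid tapers from its base footprint up to z≈24.2. Closing with a flat bottom cap and the tapered top and triangulating gives 16 facets — a regular 9-sided pyramid, base circumscribed radius ≈ 12.9 mm, apex at z ≈ 24.2 mm.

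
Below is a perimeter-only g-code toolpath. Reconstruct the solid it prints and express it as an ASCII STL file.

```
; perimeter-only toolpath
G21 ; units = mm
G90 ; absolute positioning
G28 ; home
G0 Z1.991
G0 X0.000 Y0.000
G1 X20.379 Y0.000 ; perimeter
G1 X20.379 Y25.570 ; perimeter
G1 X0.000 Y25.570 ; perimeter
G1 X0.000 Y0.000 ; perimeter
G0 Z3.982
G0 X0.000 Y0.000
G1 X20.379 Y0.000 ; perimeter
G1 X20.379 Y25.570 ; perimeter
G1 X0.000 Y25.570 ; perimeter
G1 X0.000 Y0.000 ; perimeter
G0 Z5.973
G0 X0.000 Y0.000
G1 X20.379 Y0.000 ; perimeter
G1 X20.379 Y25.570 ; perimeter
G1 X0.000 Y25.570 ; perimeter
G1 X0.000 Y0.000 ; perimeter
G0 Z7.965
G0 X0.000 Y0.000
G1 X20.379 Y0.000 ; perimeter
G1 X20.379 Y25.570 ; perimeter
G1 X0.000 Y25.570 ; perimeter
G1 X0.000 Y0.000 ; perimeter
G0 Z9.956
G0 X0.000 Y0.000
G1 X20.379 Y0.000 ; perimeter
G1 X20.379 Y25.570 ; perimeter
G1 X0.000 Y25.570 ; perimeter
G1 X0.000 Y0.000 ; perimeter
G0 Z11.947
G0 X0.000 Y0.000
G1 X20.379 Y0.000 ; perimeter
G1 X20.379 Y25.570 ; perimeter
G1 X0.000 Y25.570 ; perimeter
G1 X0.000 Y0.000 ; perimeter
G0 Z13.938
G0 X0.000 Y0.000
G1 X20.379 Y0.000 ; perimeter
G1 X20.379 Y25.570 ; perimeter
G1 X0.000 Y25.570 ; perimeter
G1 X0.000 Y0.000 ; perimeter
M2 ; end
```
solid part
  facet normal 0.0000 0.0000 -1.0000
    outer loop
      vertex 20.379 25.570 0.000
      vertex 20.379 0.000 0.000
      vertex 0.000 0.000 0.000
    endloop
  endfacet
  facet normal 0.0000 0.0000 -1.0000
    outer loop
      vertex 0.000 25.570 0.000
      vertex 20.379 25.570 0.000
      vertex 0.000 0.000 0.000
    endloop
  endfacet
  facet normal 0.0000 0.0000 1.0000
    outer loop
      vertex 0.000 0.000 13.938
      vertex 20.379 0.000 13.938
      vertex 20.379 25.570 13.938
    endloop
  endfacet
  facet normal 0.0000 0.0000 1.0000
    outer loop
      vertex 0.000 0.000 13.938
      vertex 20.379 25.570 13.938
      vertex 0.000 25.570 13.938
    endloop
  endfacet
  facet normal 0.0000 -1.0000 0.0000
    outer loop
      vertex 0.000 0.000 0.000
      vertex 20.379 0.000 0.000
      vertex 20.379 0.000 13.938
    endloop
  endfacet
  facet normal 0.0000 -1.0000 0.0000
    outer loop
      vertex 0.000 0.000 0.000
      vertex 20.379 0.000 13.938
      vertex 0.000 0.000 13.938
    endloop
  endfacet
  facet normal 0.0000 1.0000 0.0000
    outer loop
      vertex 20.379 25.570 13.938
      vertex 20.379 25.570 0.000
      vertex 0.000 25.570 0.000
    endloop
  endfacet
  facet normal 0.0000 1.0000 0.0000
    outer loop
      vertex 0.000 25.570 13.938
      vertex 20.379 25.570 13.938
      vertex 0.000 25.570 0.000
    endloop
  endfacet
  facet normal -1.0000 0.0000 0.0000
    outer loop
      vertex 0.000 25.570 13.938
      vertex 0.000 25.570 0.000
      vertex 0.000 0.000 0.000
    endloop
  endfacet
  facet normal -1.0000 0.0000 0.0000
    outer loop
      vertex 0.000 0.000 13.938
      vertex 0.000 25.570 13.938
      vertex 0.000 0.000 0.000
    endloop
  endfacet
  facet normal 1.0000 0.0000 0.0000
    outer loop
      vertex 20.379 0.000 0.000
      vertex 20.379 25.570 0.000
      vertex 20.379 25.570 13.938
    endloop
  endfacet
  facet normal 1.0000 0.0000 0.0000
    outer loop
      vertex 20.379 0.000 0.000
      vertex 20.379 25.570 13.938
      vertex 20.379 0.000 13.938
    endloop
  endfacet
endsolid part

The G0 Z moves step by Δz≈1.991 mm. Every layer's G1 loop is the same polygon, so the solid is a straight extrusion of it from z=0 to z≈13.9. Closing with flat bottom and top caps and triangulating gives 12 facets — a rectangular box, roughly 20.4 × 25.6 mm footprint and 13.9 mm tall.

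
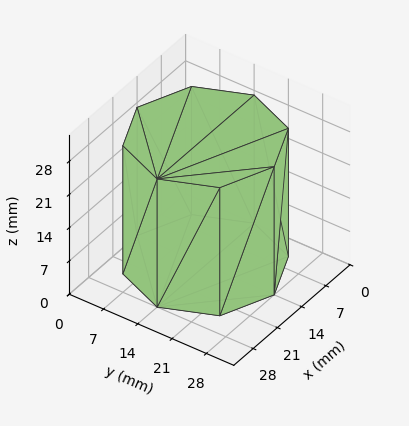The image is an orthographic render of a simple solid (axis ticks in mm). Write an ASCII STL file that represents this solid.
Reading the render: the shape is a regular 8-sided prism (a cylinder approximated with 8 flat sides), circumscribed radius ≈ 14 mm, height ≈ 27 mm (dimensions read to the nearest mm from the axis ticks). For the STL, each face is triangulated and given an outward normal.

solid part
  facet normal 0.0000 0.0000 -1.0000
    outer loop
      vertex 14.00 28.00 0.00
      vertex 23.90 23.90 0.00
      vertex 28.00 14.00 0.00
    endloop
  endfacet
  facet normal 0.0000 0.0000 -1.0000
    outer loop
      vertex 4.10 23.90 0.00
      vertex 14.00 28.00 0.00
      vertex 28.00 14.00 0.00
    endloop
  endfacet
  facet normal 0.0000 0.0000 -1.0000
    outer loop
      vertex 0.00 14.00 0.00
      vertex 4.10 23.90 0.00
      vertex 28.00 14.00 0.00
    endloop
  endfacet
  facet normal 0.0000 0.0000 -1.0000
    outer loop
      vertex 4.10 4.10 0.00
      vertex 0.00 14.00 0.00
      vertex 28.00 14.00 0.00
    endloop
  endfacet
  facet normal 0.0000 0.0000 -1.0000
    outer loop
      vertex 14.00 0.00 0.00
      vertex 4.10 4.10 0.00
      vertex 28.00 14.00 0.00
    endloop
  endfacet
  facet normal 0.0000 0.0000 -1.0000
    outer loop
      vertex 23.90 4.10 0.00
      vertex 14.00 0.00 0.00
      vertex 28.00 14.00 0.00
    endloop
  endfacet
  facet normal 0.0000 0.0000 1.0000
    outer loop
      vertex 28.00 14.00 27.00
      vertex 23.90 23.90 27.00
      vertex 14.00 28.00 27.00
    endloop
  endfacet
  facet normal 0.0000 0.0000 1.0000
    outer loop
      vertex 28.00 14.00 27.00
      vertex 14.00 28.00 27.00
      vertex 4.10 23.90 27.00
    endloop
  endfacet
  facet normal 0.0000 0.0000 1.0000
    outer loop
      vertex 28.00 14.00 27.00
      vertex 4.10 23.90 27.00
      vertex 0.00 14.00 27.00
    endloop
  endfacet
  facet normal 0.0000 0.0000 1.0000
    outer loop
      vertex 28.00 14.00 27.00
      vertex 0.00 14.00 27.00
      vertex 4.10 4.10 27.00
    endloop
  endfacet
  facet normal 0.0000 0.0000 1.0000
    outer loop
      vertex 28.00 14.00 27.00
      vertex 4.10 4.10 27.00
      vertex 14.00 0.00 27.00
    endloop
  endfacet
  facet normal 0.0000 0.0000 1.0000
    outer loop
      vertex 28.00 14.00 27.00
      vertex 14.00 0.00 27.00
      vertex 23.90 4.10 27.00
    endloop
  endfacet
  facet normal 0.9239 0.3826 0.0000
    outer loop
      vertex 28.00 14.00 0.00
      vertex 23.90 23.90 0.00
      vertex 23.90 23.90 27.00
    endloop
  endfacet
  facet normal 0.9239 0.3826 0.0000
    outer loop
      vertex 28.00 14.00 0.00
      vertex 23.90 23.90 27.00
      vertex 28.00 14.00 27.00
    endloop
  endfacet
  facet normal 0.3826 0.9239 0.0000
    outer loop
      vertex 23.90 23.90 0.00
      vertex 14.00 28.00 0.00
      vertex 14.00 28.00 27.00
    endloop
  endfacet
  facet normal 0.3826 0.9239 0.0000
    outer loop
      vertex 23.90 23.90 0.00
      vertex 14.00 28.00 27.00
      vertex 23.90 23.90 27.00
    endloop
  endfacet
  facet normal -0.3826 0.9239 0.0000
    outer loop
      vertex 14.00 28.00 0.00
      vertex 4.10 23.90 0.00
      vertex 4.10 23.90 27.00
    endloop
  endfacet
  facet normal -0.3826 0.9239 0.0000
    outer loop
      vertex 14.00 28.00 0.00
      vertex 4.10 23.90 27.00
      vertex 14.00 28.00 27.00
    endloop
  endfacet
  facet normal -0.9239 0.3826 0.0000
    outer loop
      vertex 4.10 23.90 0.00
      vertex 0.00 14.00 0.00
      vertex 0.00 14.00 27.00
    endloop
  endfacet
  facet normal -0.9239 0.3826 0.0000
    outer loop
      vertex 4.10 23.90 0.00
      vertex 0.00 14.00 27.00
      vertex 4.10 23.90 27.00
    endloop
  endfacet
  facet normal -0.9239 -0.3826 0.0000
    outer loop
      vertex 0.00 14.00 0.00
      vertex 4.10 4.10 0.00
      vertex 4.10 4.10 27.00
    endloop
  endfacet
  facet normal -0.9239 -0.3826 0.0000
    outer loop
      vertex 0.00 14.00 0.00
      vertex 4.10 4.10 27.00
      vertex 0.00 14.00 27.00
    endloop
  endfacet
  facet normal -0.3826 -0.9239 0.0000
    outer loop
      vertex 4.10 4.10 0.00
      vertex 14.00 0.00 0.00
      vertex 14.00 0.00 27.00
    endloop
  endfacet
  facet normal -0.3826 -0.9239 0.0000
    outer loop
      vertex 4.10 4.10 0.00
      vertex 14.00 0.00 27.00
      vertex 4.10 4.10 27.00
    endloop
  endfacet
  facet normal 0.3826 -0.9239 0.0000
    outer loop
      vertex 14.00 0.00 0.00
      vertex 23.90 4.10 0.00
      vertex 23.90 4.10 27.00
    endloop
  endfacet
  facet normal 0.3826 -0.9239 0.0000
    outer loop
      vertex 14.00 0.00 0.00
      vertex 23.90 4.10 27.00
      vertex 14.00 0.00 27.00
    endloop
  endfacet
  facet normal 0.9239 -0.3826 0.0000
    outer loop
      vertex 23.90 4.10 0.00
      vertex 28.00 14.00 0.00
      vertex 28.00 14.00 27.00
    endloop
  endfacet
  facet normal 0.9239 -0.3826 0.0000
    outer loop
      vertex 23.90 4.10 0.00
      vertex 28.00 14.00 27.00
      vertex 23.90 4.10 27.00
    endloop
  endfacet
endsolid part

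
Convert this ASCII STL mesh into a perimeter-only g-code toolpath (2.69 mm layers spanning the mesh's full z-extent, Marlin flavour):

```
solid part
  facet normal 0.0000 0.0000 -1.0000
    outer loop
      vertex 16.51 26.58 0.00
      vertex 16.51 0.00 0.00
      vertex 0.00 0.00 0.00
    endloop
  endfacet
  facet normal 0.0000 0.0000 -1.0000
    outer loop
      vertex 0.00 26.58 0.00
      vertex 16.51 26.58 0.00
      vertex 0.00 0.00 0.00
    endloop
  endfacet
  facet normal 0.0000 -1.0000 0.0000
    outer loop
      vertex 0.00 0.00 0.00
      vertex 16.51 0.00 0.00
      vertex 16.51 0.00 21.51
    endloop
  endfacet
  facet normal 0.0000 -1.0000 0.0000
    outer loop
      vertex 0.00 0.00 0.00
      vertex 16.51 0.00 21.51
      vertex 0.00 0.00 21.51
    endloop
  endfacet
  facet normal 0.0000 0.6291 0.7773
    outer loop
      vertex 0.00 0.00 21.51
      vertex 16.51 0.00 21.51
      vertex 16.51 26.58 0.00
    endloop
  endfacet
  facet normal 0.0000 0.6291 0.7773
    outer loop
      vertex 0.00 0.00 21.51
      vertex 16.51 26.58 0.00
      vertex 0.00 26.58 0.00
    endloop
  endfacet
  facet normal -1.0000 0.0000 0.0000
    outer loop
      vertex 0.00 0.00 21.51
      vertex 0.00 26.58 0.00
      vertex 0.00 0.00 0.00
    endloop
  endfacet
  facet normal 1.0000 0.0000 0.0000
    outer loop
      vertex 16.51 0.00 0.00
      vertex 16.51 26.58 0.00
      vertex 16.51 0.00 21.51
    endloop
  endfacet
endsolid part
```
; perimeter-only toolpath
G21 ; units = mm
G90 ; absolute positioning
G28 ; home
; layer 1
G0 Z2.69
G0 X0.00 Y0.00
G1 X16.51 Y0.00
G1 X16.51 Y23.26
G1 X0.00 Y23.26
G1 X0.00 Y0.00
; layer 2
G0 Z5.38
G0 X0.00 Y0.00
G1 X16.51 Y0.00
G1 X16.51 Y19.93
G1 X0.00 Y19.93
G1 X0.00 Y0.00
; layer 3
G0 Z8.07
G0 X0.00 Y0.00
G1 X16.51 Y0.00
G1 X16.51 Y16.61
G1 X0.00 Y16.61
G1 X0.00 Y0.00
; layer 4
G0 Z10.76
G0 X0.00 Y0.00
G1 X16.51 Y0.00
G1 X16.51 Y13.29
G1 X0.00 Y13.29
G1 X0.00 Y0.00
; layer 5
G0 Z13.44
G0 X0.00 Y0.00
G1 X16.51 Y0.00
G1 X16.51 Y9.97
G1 X0.00 Y9.97
G1 X0.00 Y0.00
; layer 6
G0 Z16.13
G0 X0.00 Y0.00
G1 X16.51 Y0.00
G1 X16.51 Y6.64
G1 X0.00 Y6.64
G1 X0.00 Y0.00
; layer 7
G0 Z18.82
G0 X0.00 Y0.00
G1 X16.51 Y0.00
G1 X16.51 Y3.32
G1 X0.00 Y3.32
G1 X0.00 Y0.00
M2 ; end

The solid is a wedge (ramp): 16.5 × 26.6 mm base, rising to 21.5 mm along the y=0 edge and sloping linearly to z=0 at y=26.6. Slicing at Δz = 2.69 mm — 8 equal slices spanning the solid's height, so layer i sits at z = i·h/8 — gives 7 non-empty perimeters. Each is a 4-segment closed polygon; G0 lifts to the layer z and rapids to the start vertex, then G1 traces the edges. The cross-section shrinks linearly with z (the slice at the apex is degenerate and omitted).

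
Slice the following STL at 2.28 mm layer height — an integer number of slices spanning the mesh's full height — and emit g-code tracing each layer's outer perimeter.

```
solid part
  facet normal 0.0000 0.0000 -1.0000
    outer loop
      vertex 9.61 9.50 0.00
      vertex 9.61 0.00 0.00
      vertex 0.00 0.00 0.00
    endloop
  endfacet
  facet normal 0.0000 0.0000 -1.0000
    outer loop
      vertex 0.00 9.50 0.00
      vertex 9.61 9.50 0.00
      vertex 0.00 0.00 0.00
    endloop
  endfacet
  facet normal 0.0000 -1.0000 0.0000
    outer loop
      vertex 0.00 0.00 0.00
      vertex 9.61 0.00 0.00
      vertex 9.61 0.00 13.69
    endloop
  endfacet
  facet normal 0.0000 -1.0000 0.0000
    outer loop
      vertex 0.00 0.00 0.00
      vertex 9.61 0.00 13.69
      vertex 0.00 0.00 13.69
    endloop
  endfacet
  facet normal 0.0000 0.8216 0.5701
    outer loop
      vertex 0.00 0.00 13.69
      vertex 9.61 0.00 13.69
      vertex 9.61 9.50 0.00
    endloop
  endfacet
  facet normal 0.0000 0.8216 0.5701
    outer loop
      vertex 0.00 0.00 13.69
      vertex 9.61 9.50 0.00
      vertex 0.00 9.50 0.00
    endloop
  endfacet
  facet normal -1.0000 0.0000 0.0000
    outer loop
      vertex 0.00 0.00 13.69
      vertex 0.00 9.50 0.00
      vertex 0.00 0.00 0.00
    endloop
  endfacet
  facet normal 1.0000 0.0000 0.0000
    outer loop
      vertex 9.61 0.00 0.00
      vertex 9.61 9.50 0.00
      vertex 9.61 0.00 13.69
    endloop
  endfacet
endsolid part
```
; perimeter-only toolpath
G21 ; units = mm
G90 ; absolute positioning
G28 ; home
; layer 1
G0 Z2.28
G0 X0.00 Y0.00
G1 X9.61 Y0.00
G1 X9.61 Y7.92
G1 X0.00 Y7.92
G1 X0.00 Y0.00
; layer 2
G0 Z4.56
G0 X0.00 Y0.00
G1 X9.61 Y0.00
G1 X9.61 Y6.33
G1 X0.00 Y6.33
G1 X0.00 Y0.00
; layer 3
G0 Z6.85
G0 X0.00 Y0.00
G1 X9.61 Y0.00
G1 X9.61 Y4.75
G1 X0.00 Y4.75
G1 X0.00 Y0.00
; layer 4
G0 Z9.13
G0 X0.00 Y0.00
G1 X9.61 Y0.00
G1 X9.61 Y3.17
G1 X0.00 Y3.17
G1 X0.00 Y0.00
; layer 5
G0 Z11.41
G0 X0.00 Y0.00
G1 X9.61 Y0.00
G1 X9.61 Y1.58
G1 X0.00 Y1.58
G1 X0.00 Y0.00
M2 ; end

The solid is a wedge (ramp): 9.61 × 9.5 mm base, rising to 13.7 mm along the y=0 edge and sloping linearly to z=0 at y=9.5. Slicing at Δz = 2.28 mm — 6 equal slices spanning the solid's height, so layer i sits at z = i·h/6 — gives 5 non-empty perimeters. Each is a 4-segment closed polygon; G0 lifts to the layer z and rapids to the start vertex, then G1 traces the edges. The cross-section shrinks linearly with z (the slice at the apex is degenerate and omitted).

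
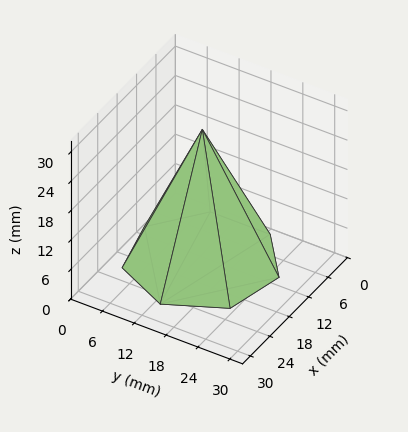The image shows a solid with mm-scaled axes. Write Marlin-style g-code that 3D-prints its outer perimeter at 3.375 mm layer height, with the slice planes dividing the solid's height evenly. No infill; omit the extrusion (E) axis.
Reading the render: the shape is a regular 7-sided pyramid, base circumscribed radius ≈ 13 mm, apex at z ≈ 27 mm (dimensions read to the nearest mm from the axis ticks). For the g-code, the solid's height is divided into equal slices at the stated Δz and each level perimeter traced with G1 moves after a G0 lift.

; perimeter-only toolpath
G21 ; units = mm
G90 ; absolute positioning
G28 ; home
; layer 1
G0 Z3.375
G0 X24.375 Y13.000
G1 X20.092 Y21.894
G1 X10.469 Y24.090
G1 X2.751 Y17.935
G1 X2.751 Y8.065
G1 X10.469 Y1.910
G1 X20.092 Y4.107
G1 X24.375 Y13.000
; layer 2
G0 Z6.750
G0 X22.750 Y13.000
G1 X19.079 Y20.623
G1 X10.830 Y22.505
G1 X4.215 Y17.230
G1 X4.215 Y8.770
G1 X10.830 Y3.494
G1 X19.079 Y5.377
G1 X22.750 Y13.000
; layer 3
G0 Z10.125
G0 X21.125 Y13.000
G1 X18.066 Y19.352
G1 X11.192 Y20.921
G1 X5.679 Y16.525
G1 X5.679 Y9.475
G1 X11.192 Y5.079
G1 X18.066 Y6.647
G1 X21.125 Y13.000
; layer 4
G0 Z13.500
G0 X19.500 Y13.000
G1 X17.053 Y18.082
G1 X11.553 Y19.337
G1 X7.143 Y15.820
G1 X7.143 Y10.180
G1 X11.553 Y6.663
G1 X17.053 Y7.918
G1 X19.500 Y13.000
; layer 5
G0 Z16.875
G0 X17.875 Y13.000
G1 X16.039 Y16.812
G1 X11.915 Y17.753
G1 X8.608 Y15.115
G1 X8.608 Y10.885
G1 X11.915 Y8.247
G1 X16.039 Y9.188
G1 X17.875 Y13.000
; layer 6
G0 Z20.250
G0 X16.250 Y13.000
G1 X15.026 Y15.541
G1 X12.277 Y16.169
G1 X10.072 Y14.410
G1 X10.072 Y11.590
G1 X12.277 Y9.832
G1 X15.026 Y10.459
G1 X16.250 Y13.000
; layer 7
G0 Z23.625
G0 X14.625 Y13.000
G1 X14.013 Y14.271
G1 X12.638 Y14.584
G1 X11.536 Y13.705
G1 X11.536 Y12.295
G1 X12.638 Y11.416
G1 X14.013 Y11.729
G1 X14.625 Y13.000
M2 ; end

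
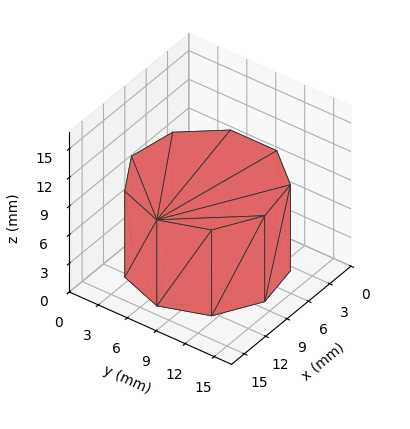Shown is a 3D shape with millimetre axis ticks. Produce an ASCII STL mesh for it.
Reading the render: the shape is a regular 9-sided prism (a cylinder approximated with 9 flat sides), circumscribed radius ≈ 7 mm, height ≈ 9 mm (dimensions read to the nearest mm from the axis ticks). For the STL, each face is triangulated and given an outward normal.

solid part
  facet normal 0.0000 0.0000 -1.0000
    outer loop
      vertex 8.2 13.9 0.0
      vertex 12.4 11.5 0.0
      vertex 14.0 7.0 0.0
    endloop
  endfacet
  facet normal 0.0000 0.0000 -1.0000
    outer loop
      vertex 3.5 13.1 0.0
      vertex 8.2 13.9 0.0
      vertex 14.0 7.0 0.0
    endloop
  endfacet
  facet normal 0.0000 0.0000 -1.0000
    outer loop
      vertex 0.4 9.4 0.0
      vertex 3.5 13.1 0.0
      vertex 14.0 7.0 0.0
    endloop
  endfacet
  facet normal 0.0000 0.0000 -1.0000
    outer loop
      vertex 0.4 4.6 0.0
      vertex 0.4 9.4 0.0
      vertex 14.0 7.0 0.0
    endloop
  endfacet
  facet normal 0.0000 0.0000 -1.0000
    outer loop
      vertex 3.5 0.9 0.0
      vertex 0.4 4.6 0.0
      vertex 14.0 7.0 0.0
    endloop
  endfacet
  facet normal 0.0000 0.0000 -1.0000
    outer loop
      vertex 8.2 0.1 0.0
      vertex 3.5 0.9 0.0
      vertex 14.0 7.0 0.0
    endloop
  endfacet
  facet normal 0.0000 0.0000 -1.0000
    outer loop
      vertex 12.4 2.5 0.0
      vertex 8.2 0.1 0.0
      vertex 14.0 7.0 0.0
    endloop
  endfacet
  facet normal 0.0000 0.0000 1.0000
    outer loop
      vertex 14.0 7.0 9.0
      vertex 12.4 11.5 9.0
      vertex 8.2 13.9 9.0
    endloop
  endfacet
  facet normal 0.0000 0.0000 1.0000
    outer loop
      vertex 14.0 7.0 9.0
      vertex 8.2 13.9 9.0
      vertex 3.5 13.1 9.0
    endloop
  endfacet
  facet normal 0.0000 0.0000 1.0000
    outer loop
      vertex 14.0 7.0 9.0
      vertex 3.5 13.1 9.0
      vertex 0.4 9.4 9.0
    endloop
  endfacet
  facet normal 0.0000 0.0000 1.0000
    outer loop
      vertex 14.0 7.0 9.0
      vertex 0.4 9.4 9.0
      vertex 0.4 4.6 9.0
    endloop
  endfacet
  facet normal 0.0000 0.0000 1.0000
    outer loop
      vertex 14.0 7.0 9.0
      vertex 0.4 4.6 9.0
      vertex 3.5 0.9 9.0
    endloop
  endfacet
  facet normal 0.0000 0.0000 1.0000
    outer loop
      vertex 14.0 7.0 9.0
      vertex 3.5 0.9 9.0
      vertex 8.2 0.1 9.0
    endloop
  endfacet
  facet normal 0.0000 0.0000 1.0000
    outer loop
      vertex 14.0 7.0 9.0
      vertex 8.2 0.1 9.0
      vertex 12.4 2.5 9.0
    endloop
  endfacet
  facet normal 0.9422 0.3350 0.0000
    outer loop
      vertex 14.0 7.0 0.0
      vertex 12.4 11.5 0.0
      vertex 12.4 11.5 9.0
    endloop
  endfacet
  facet normal 0.9422 0.3350 0.0000
    outer loop
      vertex 14.0 7.0 0.0
      vertex 12.4 11.5 9.0
      vertex 14.0 7.0 9.0
    endloop
  endfacet
  facet normal 0.4961 0.8682 0.0000
    outer loop
      vertex 12.4 11.5 0.0
      vertex 8.2 13.9 0.0
      vertex 8.2 13.9 9.0
    endloop
  endfacet
  facet normal 0.4961 0.8682 0.0000
    outer loop
      vertex 12.4 11.5 0.0
      vertex 8.2 13.9 9.0
      vertex 12.4 11.5 9.0
    endloop
  endfacet
  facet normal -0.1678 0.9858 0.0000
    outer loop
      vertex 8.2 13.9 0.0
      vertex 3.5 13.1 0.0
      vertex 3.5 13.1 9.0
    endloop
  endfacet
  facet normal -0.1678 0.9858 0.0000
    outer loop
      vertex 8.2 13.9 0.0
      vertex 3.5 13.1 9.0
      vertex 8.2 13.9 9.0
    endloop
  endfacet
  facet normal -0.7665 0.6422 0.0000
    outer loop
      vertex 3.5 13.1 0.0
      vertex 0.4 9.4 0.0
      vertex 0.4 9.4 9.0
    endloop
  endfacet
  facet normal -0.7665 0.6422 0.0000
    outer loop
      vertex 3.5 13.1 0.0
      vertex 0.4 9.4 9.0
      vertex 3.5 13.1 9.0
    endloop
  endfacet
  facet normal -1.0000 0.0000 0.0000
    outer loop
      vertex 0.4 9.4 0.0
      vertex 0.4 4.6 0.0
      vertex 0.4 4.6 9.0
    endloop
  endfacet
  facet normal -1.0000 0.0000 0.0000
    outer loop
      vertex 0.4 9.4 0.0
      vertex 0.4 4.6 9.0
      vertex 0.4 9.4 9.0
    endloop
  endfacet
  facet normal -0.7665 -0.6422 0.0000
    outer loop
      vertex 0.4 4.6 0.0
      vertex 3.5 0.9 0.0
      vertex 3.5 0.9 9.0
    endloop
  endfacet
  facet normal -0.7665 -0.6422 0.0000
    outer loop
      vertex 0.4 4.6 0.0
      vertex 3.5 0.9 9.0
      vertex 0.4 4.6 9.0
    endloop
  endfacet
  facet normal -0.1678 -0.9858 0.0000
    outer loop
      vertex 3.5 0.9 0.0
      vertex 8.2 0.1 0.0
      vertex 8.2 0.1 9.0
    endloop
  endfacet
  facet normal -0.1678 -0.9858 0.0000
    outer loop
      vertex 3.5 0.9 0.0
      vertex 8.2 0.1 9.0
      vertex 3.5 0.9 9.0
    endloop
  endfacet
  facet normal 0.4961 -0.8682 0.0000
    outer loop
      vertex 8.2 0.1 0.0
      vertex 12.4 2.5 0.0
      vertex 12.4 2.5 9.0
    endloop
  endfacet
  facet normal 0.4961 -0.8682 0.0000
    outer loop
      vertex 8.2 0.1 0.0
      vertex 12.4 2.5 9.0
      vertex 8.2 0.1 9.0
    endloop
  endfacet
  facet normal 0.9422 -0.3350 0.0000
    outer loop
      vertex 12.4 2.5 0.0
      vertex 14.0 7.0 0.0
      vertex 14.0 7.0 9.0
    endloop
  endfacet
  facet normal 0.9422 -0.3350 0.0000
    outer loop
      vertex 12.4 2.5 0.0
      vertex 14.0 7.0 9.0
      vertex 12.4 2.5 9.0
    endloop
  endfacet
endsolid part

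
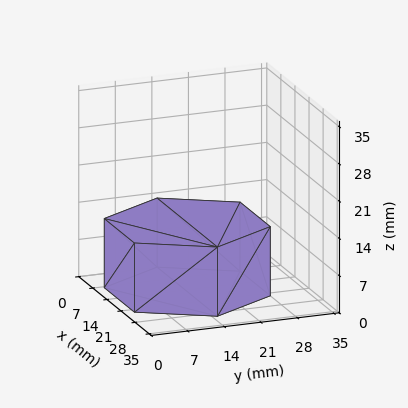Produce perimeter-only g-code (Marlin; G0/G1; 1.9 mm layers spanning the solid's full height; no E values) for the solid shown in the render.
Reading the render: the shape is a regular 6-sided prism (a cylinder approximated with 6 flat sides), circumscribed radius ≈ 15 mm, height ≈ 13 mm (dimensions read to the nearest mm from the axis ticks). For the g-code, the solid's height is divided into equal slices at the stated Δz and each level perimeter traced with G1 moves after a G0 lift.

; perimeter-only toolpath
G21 ; units = mm
G90 ; absolute positioning
G28 ; home
; layer 1
G0 Z1.9
G0 X30.0 Y15.0
G1 X22.5 Y28.0
G1 X7.5 Y28.0
G1 X0.0 Y15.0
G1 X7.5 Y2.0
G1 X22.5 Y2.0
G1 X30.0 Y15.0
; layer 2
G0 Z3.7
G0 X30.0 Y15.0
G1 X22.5 Y28.0
G1 X7.5 Y28.0
G1 X0.0 Y15.0
G1 X7.5 Y2.0
G1 X22.5 Y2.0
G1 X30.0 Y15.0
; layer 3
G0 Z5.6
G0 X30.0 Y15.0
G1 X22.5 Y28.0
G1 X7.5 Y28.0
G1 X0.0 Y15.0
G1 X7.5 Y2.0
G1 X22.5 Y2.0
G1 X30.0 Y15.0
; layer 4
G0 Z7.4
G0 X30.0 Y15.0
G1 X22.5 Y28.0
G1 X7.5 Y28.0
G1 X0.0 Y15.0
G1 X7.5 Y2.0
G1 X22.5 Y2.0
G1 X30.0 Y15.0
; layer 5
G0 Z9.3
G0 X30.0 Y15.0
G1 X22.5 Y28.0
G1 X7.5 Y28.0
G1 X0.0 Y15.0
G1 X7.5 Y2.0
G1 X22.5 Y2.0
G1 X30.0 Y15.0
; layer 6
G0 Z11.1
G0 X30.0 Y15.0
G1 X22.5 Y28.0
G1 X7.5 Y28.0
G1 X0.0 Y15.0
G1 X7.5 Y2.0
G1 X22.5 Y2.0
G1 X30.0 Y15.0
; layer 7
G0 Z13.0
G0 X30.0 Y15.0
G1 X22.5 Y28.0
G1 X7.5 Y28.0
G1 X0.0 Y15.0
G1 X7.5 Y2.0
G1 X22.5 Y2.0
G1 X30.0 Y15.0
M2 ; end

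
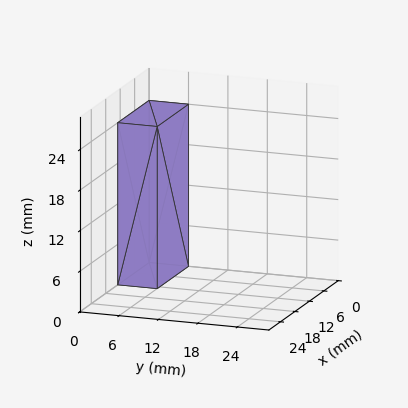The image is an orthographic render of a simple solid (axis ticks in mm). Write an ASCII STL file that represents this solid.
Reading the render: the shape is a rectangular box, roughly 13 × 6 mm footprint and 24 mm tall (dimensions read to the nearest mm from the axis ticks). For the STL, each face is triangulated and given an outward normal.

solid part
  facet normal 0.0000 0.0000 -1.0000
    outer loop
      vertex 13.00 6.00 0.00
      vertex 13.00 0.00 0.00
      vertex 0.00 0.00 0.00
    endloop
  endfacet
  facet normal 0.0000 0.0000 -1.0000
    outer loop
      vertex 0.00 6.00 0.00
      vertex 13.00 6.00 0.00
      vertex 0.00 0.00 0.00
    endloop
  endfacet
  facet normal 0.0000 0.0000 1.0000
    outer loop
      vertex 0.00 0.00 24.00
      vertex 13.00 0.00 24.00
      vertex 13.00 6.00 24.00
    endloop
  endfacet
  facet normal 0.0000 0.0000 1.0000
    outer loop
      vertex 0.00 0.00 24.00
      vertex 13.00 6.00 24.00
      vertex 0.00 6.00 24.00
    endloop
  endfacet
  facet normal 0.0000 -1.0000 0.0000
    outer loop
      vertex 0.00 0.00 0.00
      vertex 13.00 0.00 0.00
      vertex 13.00 0.00 24.00
    endloop
  endfacet
  facet normal 0.0000 -1.0000 0.0000
    outer loop
      vertex 0.00 0.00 0.00
      vertex 13.00 0.00 24.00
      vertex 0.00 0.00 24.00
    endloop
  endfacet
  facet normal 0.0000 1.0000 0.0000
    outer loop
      vertex 13.00 6.00 24.00
      vertex 13.00 6.00 0.00
      vertex 0.00 6.00 0.00
    endloop
  endfacet
  facet normal 0.0000 1.0000 0.0000
    outer loop
      vertex 0.00 6.00 24.00
      vertex 13.00 6.00 24.00
      vertex 0.00 6.00 0.00
    endloop
  endfacet
  facet normal -1.0000 0.0000 0.0000
    outer loop
      vertex 0.00 6.00 24.00
      vertex 0.00 6.00 0.00
      vertex 0.00 0.00 0.00
    endloop
  endfacet
  facet normal -1.0000 0.0000 0.0000
    outer loop
      vertex 0.00 0.00 24.00
      vertex 0.00 6.00 24.00
      vertex 0.00 0.00 0.00
    endloop
  endfacet
  facet normal 1.0000 0.0000 0.0000
    outer loop
      vertex 13.00 0.00 0.00
      vertex 13.00 6.00 0.00
      vertex 13.00 6.00 24.00
    endloop
  endfacet
  facet normal 1.0000 0.0000 0.0000
    outer loop
      vertex 13.00 0.00 0.00
      vertex 13.00 6.00 24.00
      vertex 13.00 0.00 24.00
    endloop
  endfacet
endsolid part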